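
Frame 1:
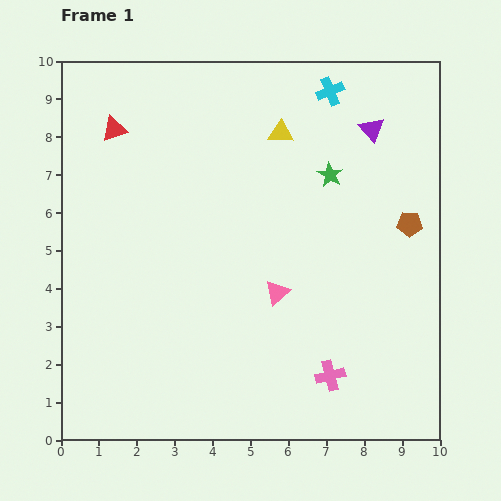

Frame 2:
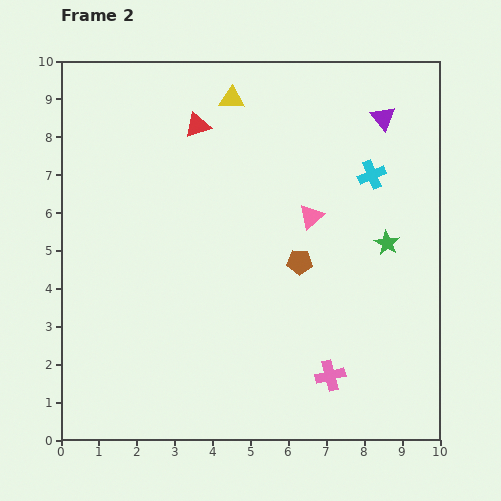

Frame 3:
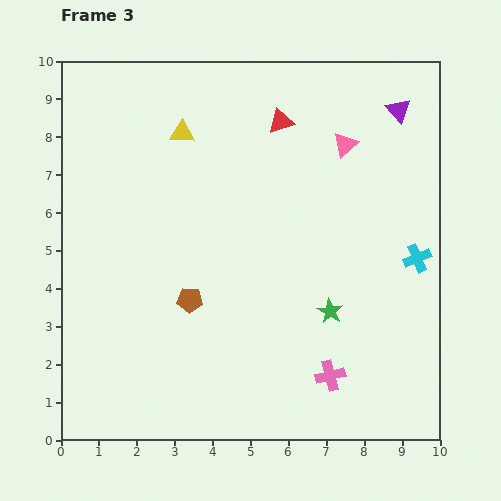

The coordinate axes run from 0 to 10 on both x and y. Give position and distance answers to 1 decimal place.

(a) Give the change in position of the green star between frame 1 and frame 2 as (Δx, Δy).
(1.5, -1.8)

The green star was at (7.1, 7.0) in frame 1 and (8.6, 5.2) in frame 2.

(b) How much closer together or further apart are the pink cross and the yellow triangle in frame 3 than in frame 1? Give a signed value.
+1.0

Distance in frame 1: 6.5. Distance in frame 3: 7.5.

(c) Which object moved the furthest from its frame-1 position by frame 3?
the brown pentagon

(moved 6.1; next 5.0)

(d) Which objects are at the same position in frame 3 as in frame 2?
the pink cross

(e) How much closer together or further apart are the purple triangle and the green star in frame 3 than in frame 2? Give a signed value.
+2.3

Distance in frame 2: 3.3. Distance in frame 3: 5.6.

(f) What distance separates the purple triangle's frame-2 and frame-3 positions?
0.4

The purple triangle moved from (8.5, 8.5) to (8.9, 8.7), a distance of √(0.4² + 0.2²) ≈ 0.4.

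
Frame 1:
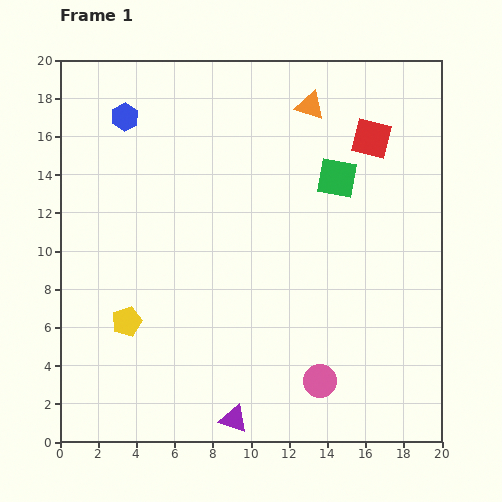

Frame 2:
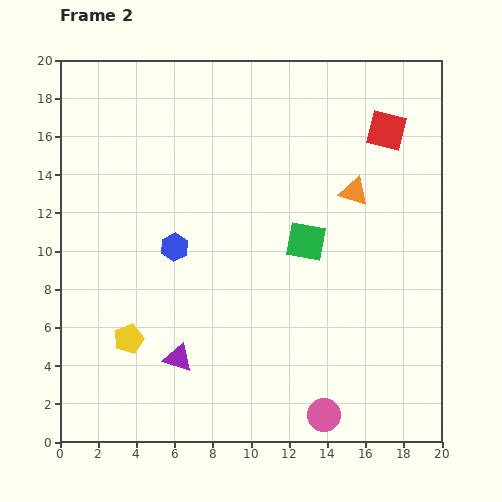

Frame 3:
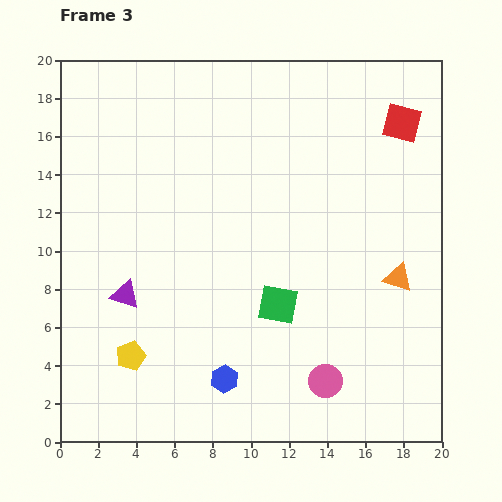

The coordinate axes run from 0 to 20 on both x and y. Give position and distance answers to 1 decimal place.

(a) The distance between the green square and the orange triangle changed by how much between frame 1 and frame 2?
-0.4

Distance in frame 1: 4.0. Distance in frame 2: 3.6.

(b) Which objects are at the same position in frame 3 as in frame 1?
none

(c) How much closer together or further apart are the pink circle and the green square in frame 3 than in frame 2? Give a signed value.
-4.4

Distance in frame 2: 9.1. Distance in frame 3: 4.7.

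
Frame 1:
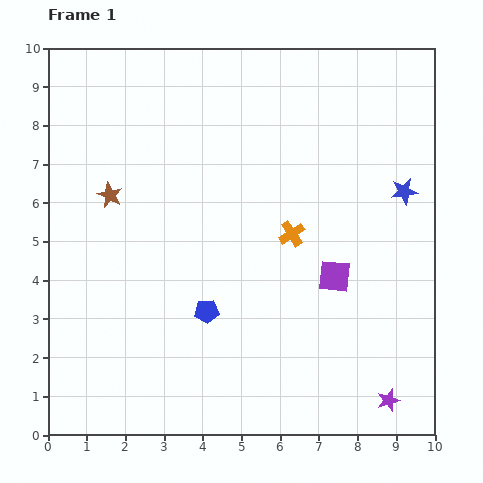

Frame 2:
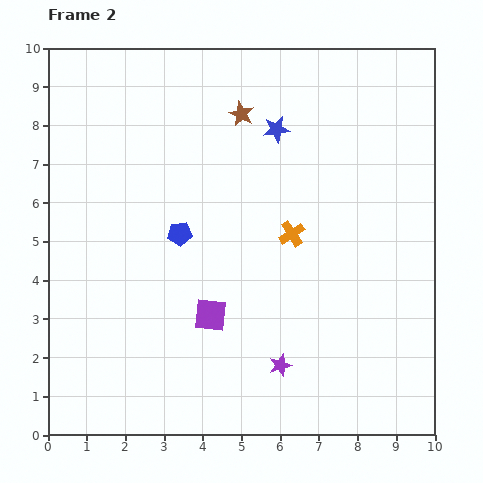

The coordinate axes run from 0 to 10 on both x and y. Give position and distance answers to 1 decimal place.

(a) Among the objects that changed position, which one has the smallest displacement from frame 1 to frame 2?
the blue pentagon

(moved 2.1)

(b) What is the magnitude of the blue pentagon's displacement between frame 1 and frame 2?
2.1

The blue pentagon moved from (4.1, 3.2) to (3.4, 5.2), a distance of √(0.7² + 2.0²) ≈ 2.1.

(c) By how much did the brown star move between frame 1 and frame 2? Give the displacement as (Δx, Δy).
(3.4, 2.1)

The brown star was at (1.6, 6.2) in frame 1 and (5.0, 8.3) in frame 2.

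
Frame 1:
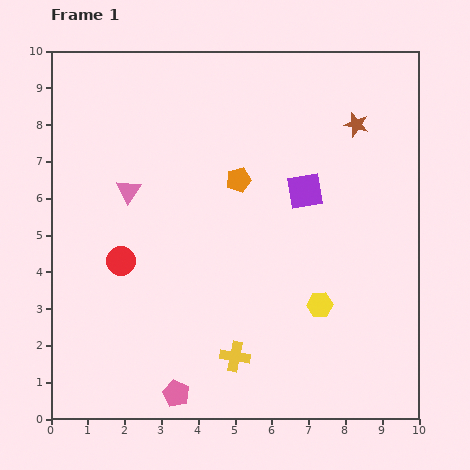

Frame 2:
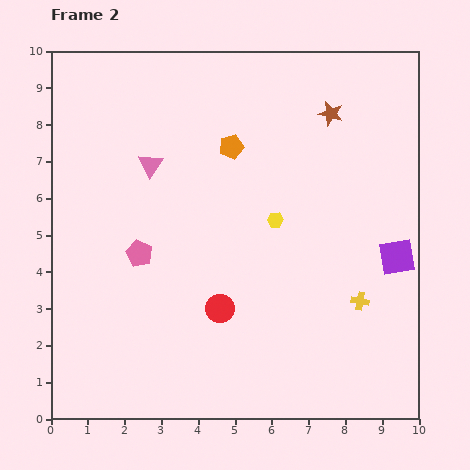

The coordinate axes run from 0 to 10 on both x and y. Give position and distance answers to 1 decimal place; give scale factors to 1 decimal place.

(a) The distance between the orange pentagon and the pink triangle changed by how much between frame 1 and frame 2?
-0.7

Distance in frame 1: 3.0. Distance in frame 2: 2.3.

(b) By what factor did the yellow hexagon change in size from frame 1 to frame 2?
0.6×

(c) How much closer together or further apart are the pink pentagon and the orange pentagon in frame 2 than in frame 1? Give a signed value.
-2.2

Distance in frame 1: 6.0. Distance in frame 2: 3.8.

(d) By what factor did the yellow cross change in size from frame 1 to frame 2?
0.6×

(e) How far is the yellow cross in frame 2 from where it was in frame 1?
3.7

The yellow cross moved from (5.0, 1.7) to (8.4, 3.2), a distance of √(3.4² + 1.5²) ≈ 3.7.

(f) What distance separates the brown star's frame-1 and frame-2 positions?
0.8

The brown star moved from (8.3, 8.0) to (7.6, 8.3), a distance of √(0.7² + 0.3²) ≈ 0.8.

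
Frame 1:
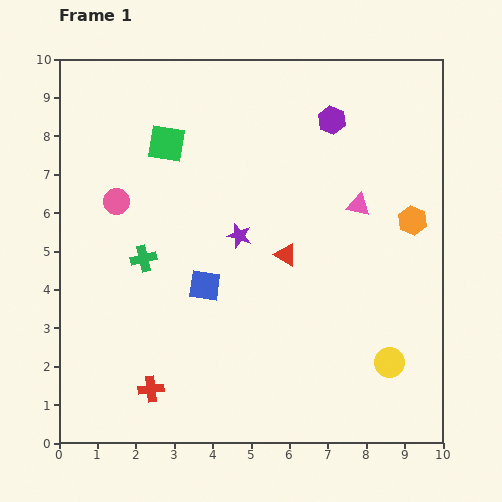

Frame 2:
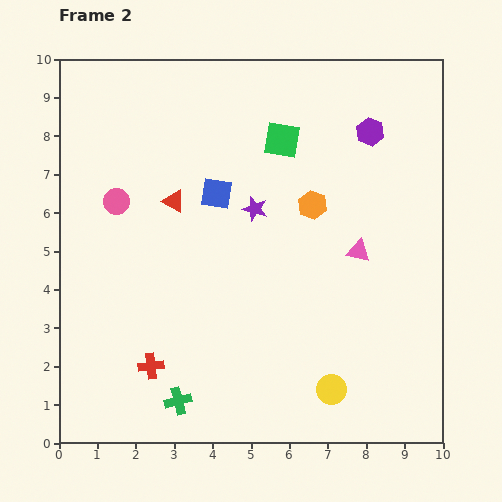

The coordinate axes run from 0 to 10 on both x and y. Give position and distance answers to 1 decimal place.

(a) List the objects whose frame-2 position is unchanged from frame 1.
the pink circle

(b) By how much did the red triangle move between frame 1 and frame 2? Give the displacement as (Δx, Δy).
(-2.9, 1.4)

The red triangle was at (5.9, 4.9) in frame 1 and (3.0, 6.3) in frame 2.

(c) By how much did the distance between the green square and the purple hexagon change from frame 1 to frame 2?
-2.0

Distance in frame 1: 4.3. Distance in frame 2: 2.3.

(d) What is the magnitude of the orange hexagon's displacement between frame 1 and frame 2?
2.6

The orange hexagon moved from (9.2, 5.8) to (6.6, 6.2), a distance of √(2.6² + 0.4²) ≈ 2.6.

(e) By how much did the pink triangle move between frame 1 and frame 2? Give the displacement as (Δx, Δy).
(0.0, -1.2)

The pink triangle was at (7.8, 6.2) in frame 1 and (7.8, 5.0) in frame 2.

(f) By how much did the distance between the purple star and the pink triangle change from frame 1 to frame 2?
-0.3

Distance in frame 1: 3.2. Distance in frame 2: 2.9.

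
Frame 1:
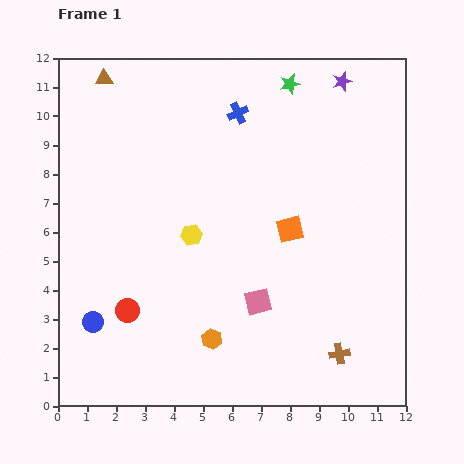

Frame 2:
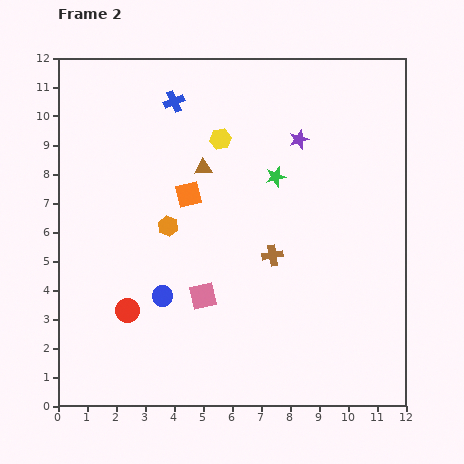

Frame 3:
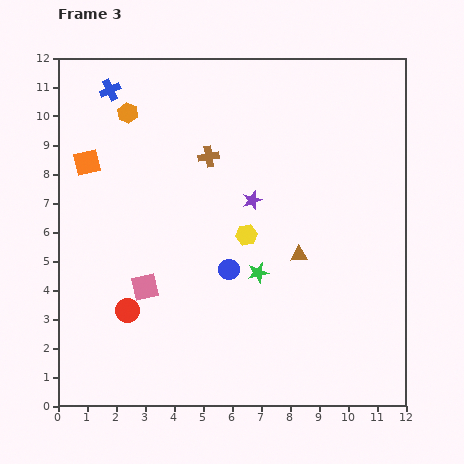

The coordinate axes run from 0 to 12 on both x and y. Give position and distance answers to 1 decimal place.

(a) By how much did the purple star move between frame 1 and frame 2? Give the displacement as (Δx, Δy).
(-1.5, -2.0)

The purple star was at (9.8, 11.2) in frame 1 and (8.3, 9.2) in frame 2.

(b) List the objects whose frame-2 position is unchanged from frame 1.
the red circle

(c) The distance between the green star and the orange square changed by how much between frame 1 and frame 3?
+2.0

Distance in frame 1: 5.0. Distance in frame 3: 7.0.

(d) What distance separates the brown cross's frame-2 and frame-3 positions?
4.0

The brown cross moved from (7.4, 5.2) to (5.2, 8.6), a distance of √(2.2² + 3.4²) ≈ 4.0.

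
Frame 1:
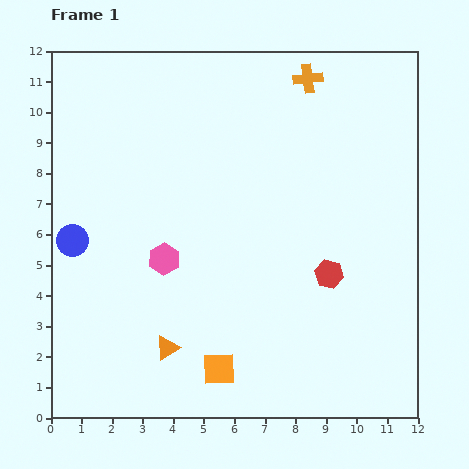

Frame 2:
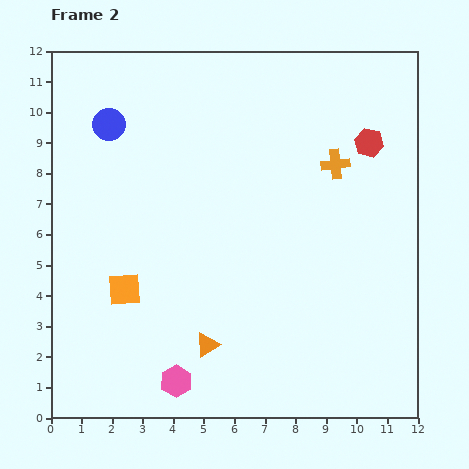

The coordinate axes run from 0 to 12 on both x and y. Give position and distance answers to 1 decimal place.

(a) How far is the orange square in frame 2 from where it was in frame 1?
4.0

The orange square moved from (5.5, 1.6) to (2.4, 4.2), a distance of √(3.1² + 2.6²) ≈ 4.0.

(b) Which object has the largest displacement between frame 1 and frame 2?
the red hexagon

(moved 4.5; next 4.0)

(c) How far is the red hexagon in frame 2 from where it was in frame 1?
4.5

The red hexagon moved from (9.1, 4.7) to (10.4, 9.0), a distance of √(1.3² + 4.3²) ≈ 4.5.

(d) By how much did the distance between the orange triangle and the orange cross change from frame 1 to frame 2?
-2.7

Distance in frame 1: 9.9. Distance in frame 2: 7.2.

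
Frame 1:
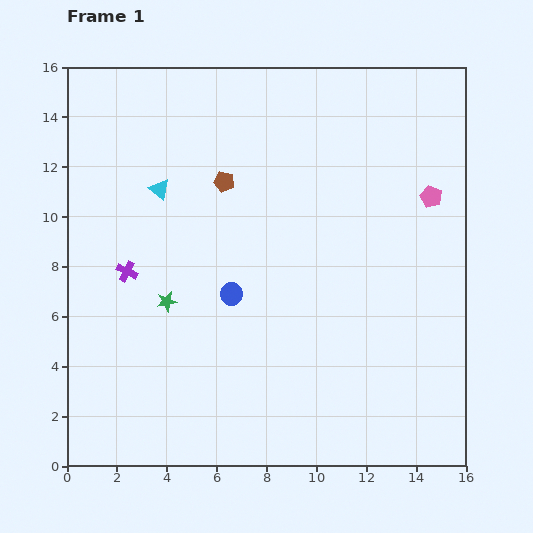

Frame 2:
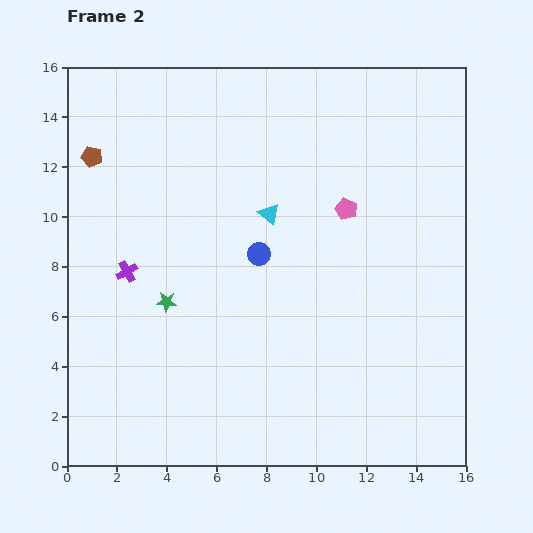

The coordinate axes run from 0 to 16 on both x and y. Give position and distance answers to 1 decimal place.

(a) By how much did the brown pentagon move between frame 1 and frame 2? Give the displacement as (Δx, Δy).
(-5.3, 1.0)

The brown pentagon was at (6.3, 11.4) in frame 1 and (1.0, 12.4) in frame 2.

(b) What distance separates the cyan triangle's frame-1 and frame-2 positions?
4.5

The cyan triangle moved from (3.7, 11.1) to (8.1, 10.1), a distance of √(4.4² + 1.0²) ≈ 4.5.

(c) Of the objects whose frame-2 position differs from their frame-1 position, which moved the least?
the blue circle

(moved 1.9)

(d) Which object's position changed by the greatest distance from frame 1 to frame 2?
the brown pentagon

(moved 5.4; next 4.5)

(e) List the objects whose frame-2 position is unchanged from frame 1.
the purple cross, the green star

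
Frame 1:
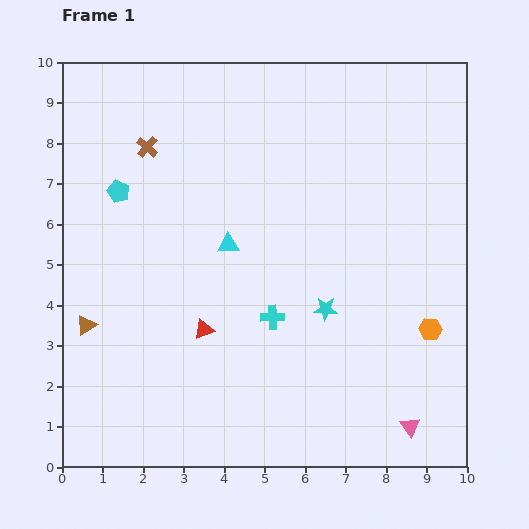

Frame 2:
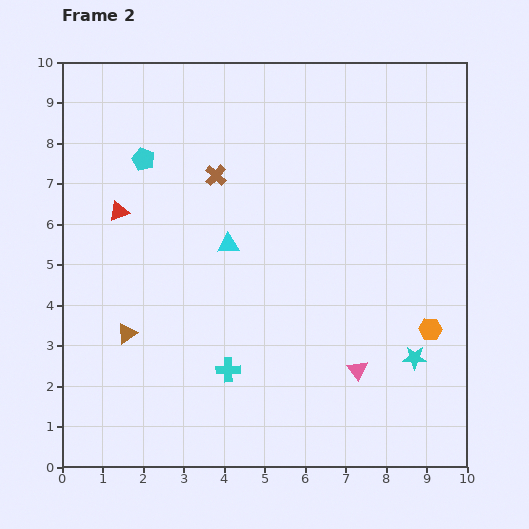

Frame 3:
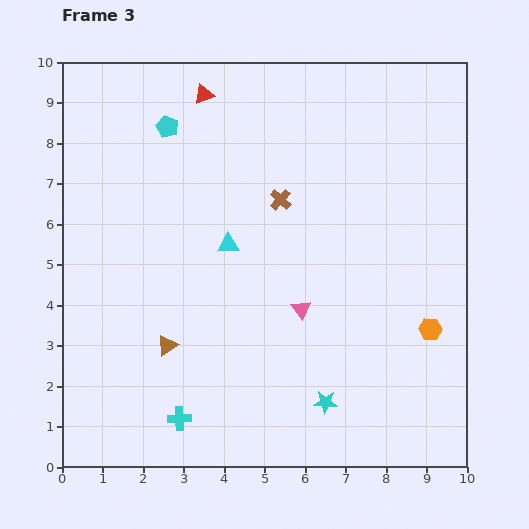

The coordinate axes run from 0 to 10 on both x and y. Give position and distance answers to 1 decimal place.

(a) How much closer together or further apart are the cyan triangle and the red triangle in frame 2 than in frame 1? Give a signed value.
+0.6

Distance in frame 1: 2.2. Distance in frame 2: 2.8.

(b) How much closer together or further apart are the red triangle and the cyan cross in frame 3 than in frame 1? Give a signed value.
+6.3

Distance in frame 1: 1.7. Distance in frame 3: 8.0.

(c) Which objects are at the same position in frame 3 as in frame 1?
the orange hexagon, the cyan triangle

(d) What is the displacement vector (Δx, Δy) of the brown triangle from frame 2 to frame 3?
(1.0, -0.3)

The brown triangle was at (1.6, 3.3) in frame 2 and (2.6, 3.0) in frame 3.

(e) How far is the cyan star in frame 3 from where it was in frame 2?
2.5

The cyan star moved from (8.7, 2.7) to (6.5, 1.6), a distance of √(2.2² + 1.1²) ≈ 2.5.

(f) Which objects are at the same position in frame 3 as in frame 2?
the orange hexagon, the cyan triangle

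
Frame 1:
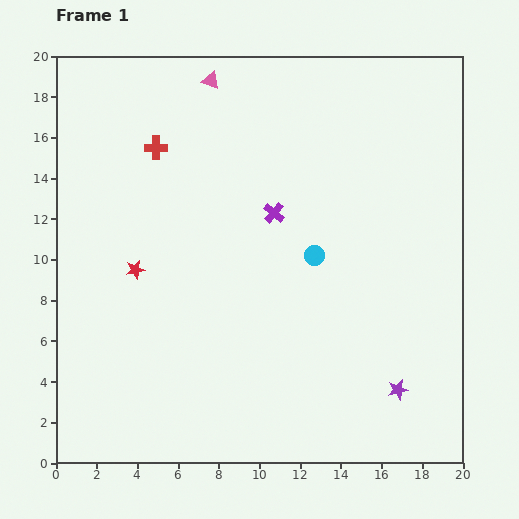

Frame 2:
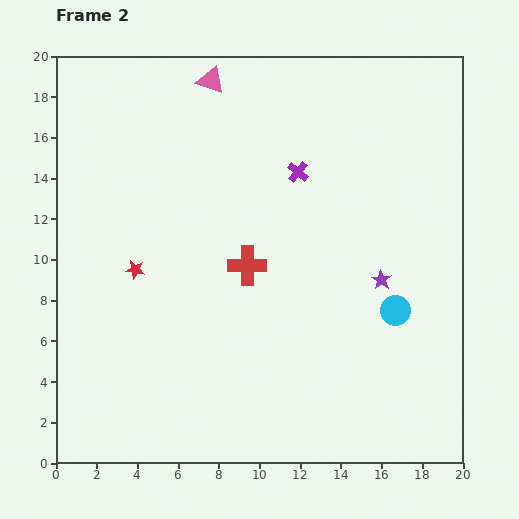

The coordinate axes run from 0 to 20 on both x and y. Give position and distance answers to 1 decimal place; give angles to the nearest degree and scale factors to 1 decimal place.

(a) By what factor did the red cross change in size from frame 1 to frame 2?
1.7×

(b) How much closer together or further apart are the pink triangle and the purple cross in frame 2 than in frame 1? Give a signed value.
-1.0

Distance in frame 1: 7.2. Distance in frame 2: 6.2.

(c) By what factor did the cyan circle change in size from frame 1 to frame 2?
1.4×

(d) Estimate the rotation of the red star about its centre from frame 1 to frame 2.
20° clockwise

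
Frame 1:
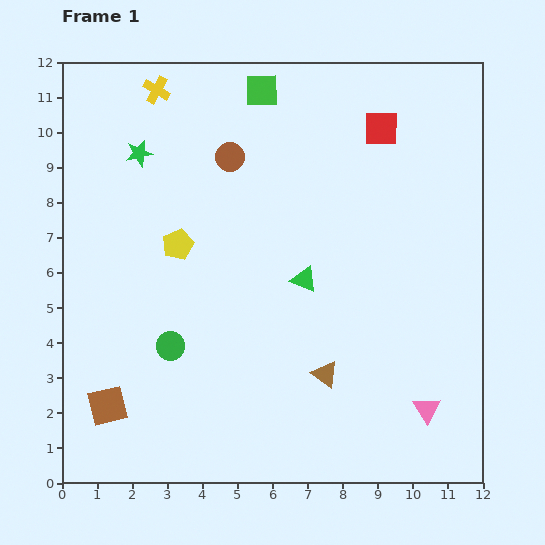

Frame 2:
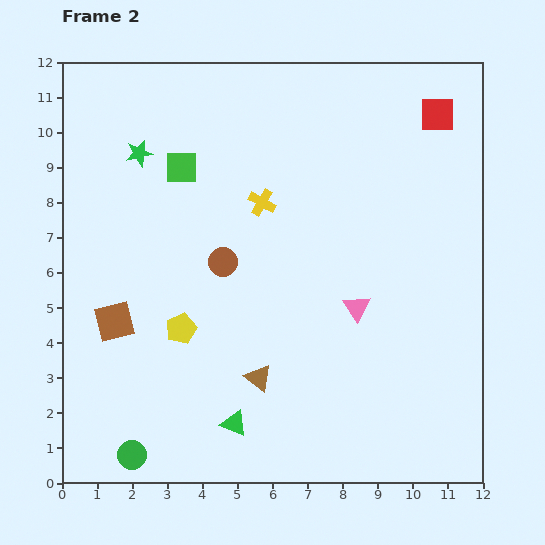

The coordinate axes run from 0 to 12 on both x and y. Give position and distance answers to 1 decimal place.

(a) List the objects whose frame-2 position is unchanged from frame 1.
the green star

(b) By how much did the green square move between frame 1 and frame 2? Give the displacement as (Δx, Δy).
(-2.3, -2.2)

The green square was at (5.7, 11.2) in frame 1 and (3.4, 9.0) in frame 2.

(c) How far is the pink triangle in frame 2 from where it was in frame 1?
3.5

The pink triangle moved from (10.4, 2.1) to (8.4, 5.0), a distance of √(2.0² + 2.9²) ≈ 3.5.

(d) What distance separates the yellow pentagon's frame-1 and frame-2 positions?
2.4

The yellow pentagon moved from (3.3, 6.8) to (3.4, 4.4), a distance of √(0.1² + 2.4²) ≈ 2.4.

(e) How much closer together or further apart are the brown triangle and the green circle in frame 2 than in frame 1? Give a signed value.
-0.3

Distance in frame 1: 4.5. Distance in frame 2: 4.2.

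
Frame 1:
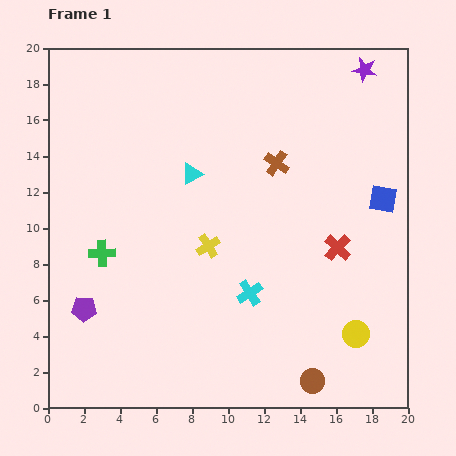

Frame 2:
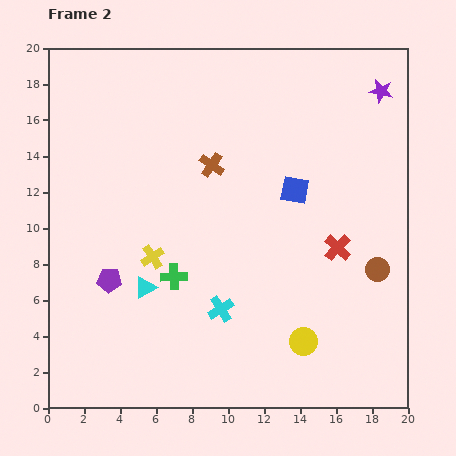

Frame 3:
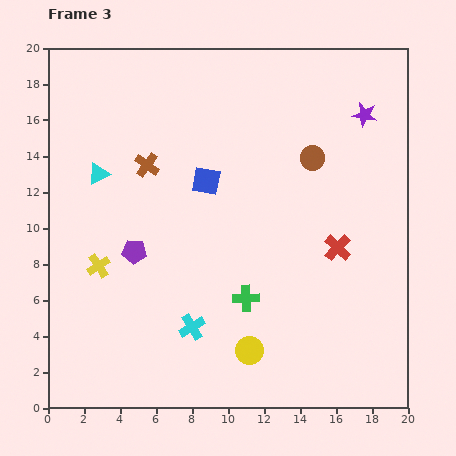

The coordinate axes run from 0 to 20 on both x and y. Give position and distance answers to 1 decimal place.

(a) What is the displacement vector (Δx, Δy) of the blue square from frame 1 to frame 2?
(-4.9, 0.5)

The blue square was at (18.6, 11.6) in frame 1 and (13.7, 12.1) in frame 2.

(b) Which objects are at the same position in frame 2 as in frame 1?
the red cross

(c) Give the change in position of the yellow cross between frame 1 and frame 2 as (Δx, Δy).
(-3.1, -0.6)

The yellow cross was at (8.9, 9.0) in frame 1 and (5.8, 8.4) in frame 2.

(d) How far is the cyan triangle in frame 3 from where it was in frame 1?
5.2

The cyan triangle moved from (8.0, 13.0) to (2.8, 13.0), a distance of √(5.2² + 0.0²) ≈ 5.2.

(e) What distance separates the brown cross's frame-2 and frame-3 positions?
3.6

The brown cross moved from (9.1, 13.5) to (5.5, 13.5), a distance of √(3.6² + 0.0²) ≈ 3.6.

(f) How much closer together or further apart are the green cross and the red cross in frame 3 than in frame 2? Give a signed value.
-3.4

Distance in frame 2: 9.2. Distance in frame 3: 5.8.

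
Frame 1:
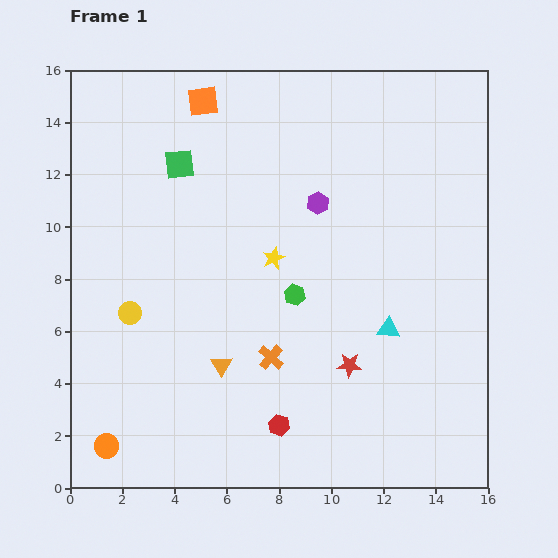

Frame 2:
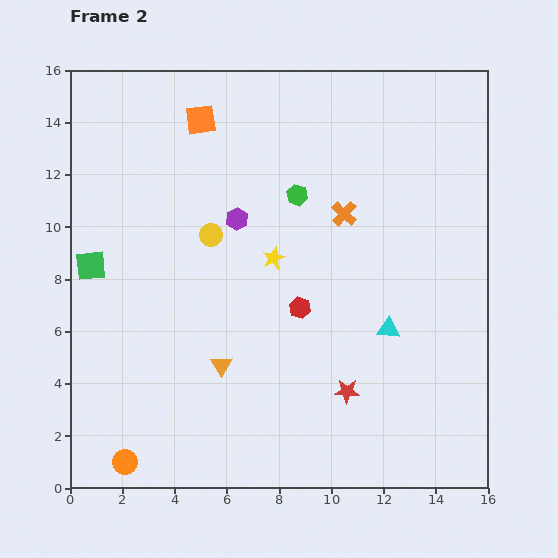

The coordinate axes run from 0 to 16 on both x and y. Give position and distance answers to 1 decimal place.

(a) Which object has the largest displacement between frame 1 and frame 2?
the orange cross

(moved 6.2; next 5.2)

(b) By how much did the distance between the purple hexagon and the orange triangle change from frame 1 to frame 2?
-1.6

Distance in frame 1: 7.2. Distance in frame 2: 5.6.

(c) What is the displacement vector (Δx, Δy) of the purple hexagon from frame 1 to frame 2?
(-3.1, -0.6)

The purple hexagon was at (9.5, 10.9) in frame 1 and (6.4, 10.3) in frame 2.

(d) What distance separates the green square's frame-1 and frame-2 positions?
5.2

The green square moved from (4.2, 12.4) to (0.8, 8.5), a distance of √(3.4² + 3.9²) ≈ 5.2.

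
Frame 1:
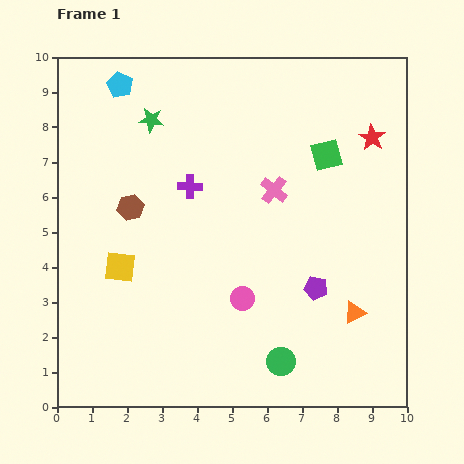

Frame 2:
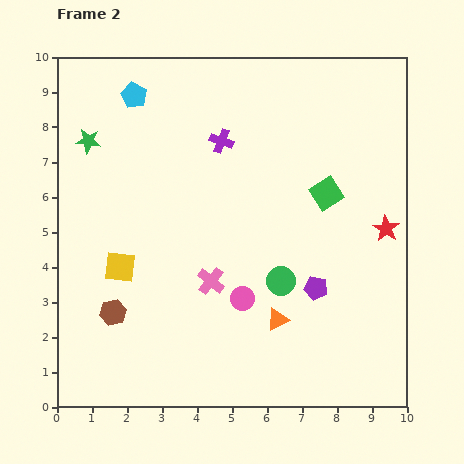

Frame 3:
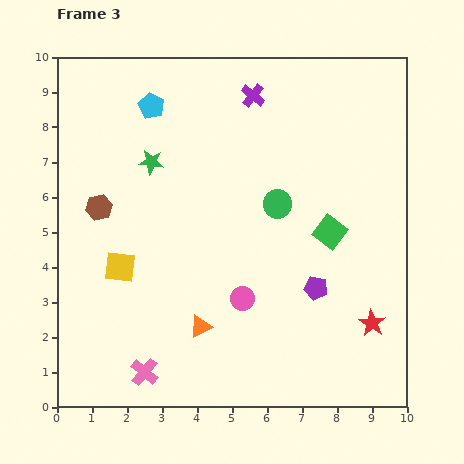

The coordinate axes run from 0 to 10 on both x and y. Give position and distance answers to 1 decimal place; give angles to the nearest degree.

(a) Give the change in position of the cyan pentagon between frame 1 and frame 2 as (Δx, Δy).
(0.4, -0.3)

The cyan pentagon was at (1.8, 9.2) in frame 1 and (2.2, 8.9) in frame 2.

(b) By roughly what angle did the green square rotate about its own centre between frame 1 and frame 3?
38° counter-clockwise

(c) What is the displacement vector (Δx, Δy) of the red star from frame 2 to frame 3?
(-0.4, -2.7)

The red star was at (9.4, 5.1) in frame 2 and (9.0, 2.4) in frame 3.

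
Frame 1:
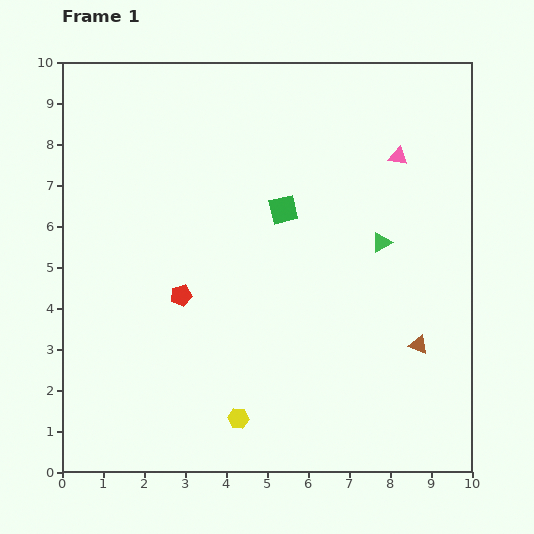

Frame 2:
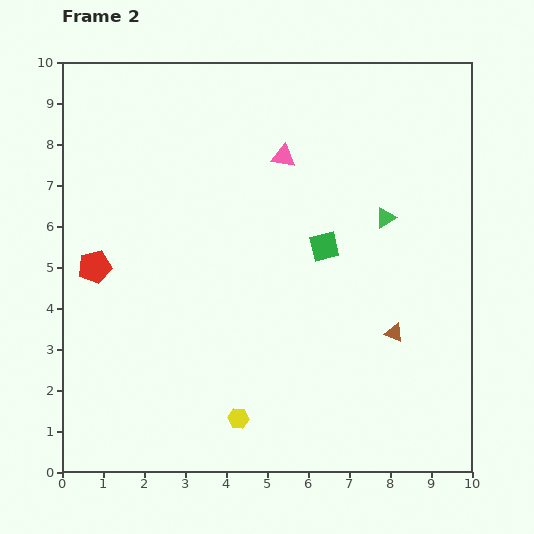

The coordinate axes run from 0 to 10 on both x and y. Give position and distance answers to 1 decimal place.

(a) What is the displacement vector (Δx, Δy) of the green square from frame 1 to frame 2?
(1.0, -0.9)

The green square was at (5.4, 6.4) in frame 1 and (6.4, 5.5) in frame 2.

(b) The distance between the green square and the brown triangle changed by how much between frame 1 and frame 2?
-2.0

Distance in frame 1: 4.7. Distance in frame 2: 2.7.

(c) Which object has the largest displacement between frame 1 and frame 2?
the pink triangle

(moved 2.8; next 2.2)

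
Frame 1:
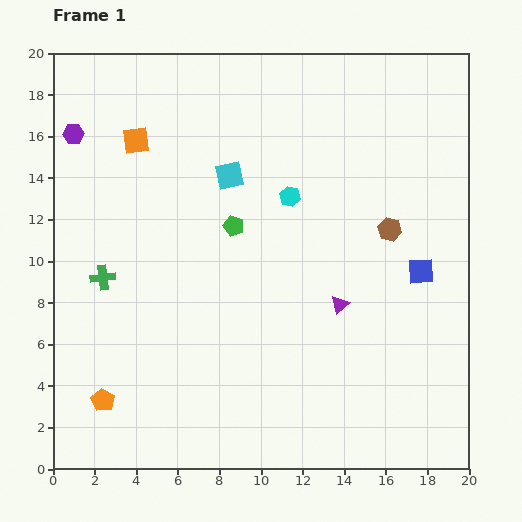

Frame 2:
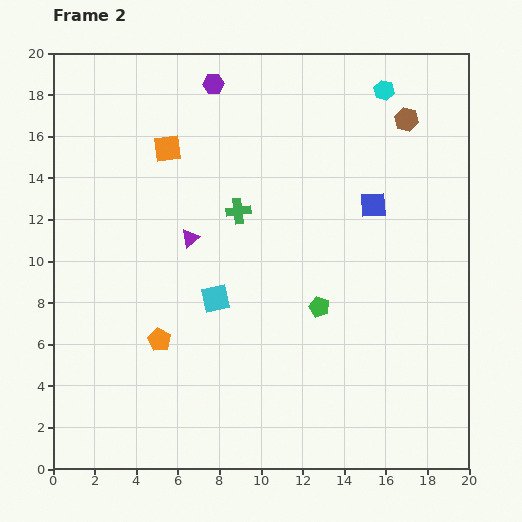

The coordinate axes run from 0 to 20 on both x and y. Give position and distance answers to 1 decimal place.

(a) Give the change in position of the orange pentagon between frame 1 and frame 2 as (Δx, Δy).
(2.7, 2.9)

The orange pentagon was at (2.4, 3.3) in frame 1 and (5.1, 6.2) in frame 2.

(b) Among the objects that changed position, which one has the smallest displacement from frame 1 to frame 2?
the orange square

(moved 1.6)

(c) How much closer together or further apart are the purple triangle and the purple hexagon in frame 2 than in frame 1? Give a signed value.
-7.7

Distance in frame 1: 15.2. Distance in frame 2: 7.5.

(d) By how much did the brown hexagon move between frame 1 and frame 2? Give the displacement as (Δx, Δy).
(0.8, 5.3)

The brown hexagon was at (16.2, 11.5) in frame 1 and (17.0, 16.8) in frame 2.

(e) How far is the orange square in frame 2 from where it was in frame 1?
1.6

The orange square moved from (4.0, 15.8) to (5.5, 15.4), a distance of √(1.5² + 0.4²) ≈ 1.6.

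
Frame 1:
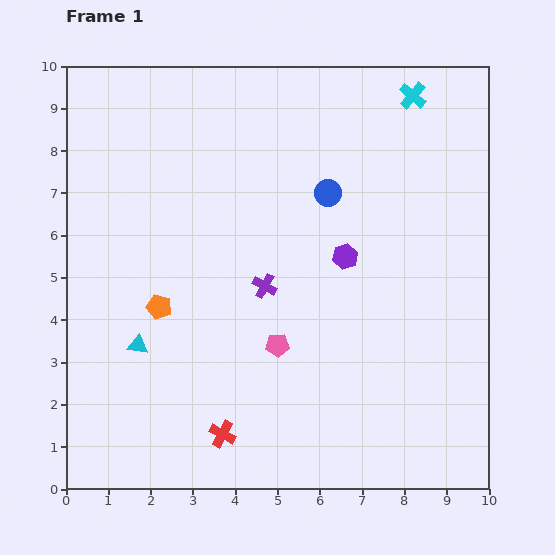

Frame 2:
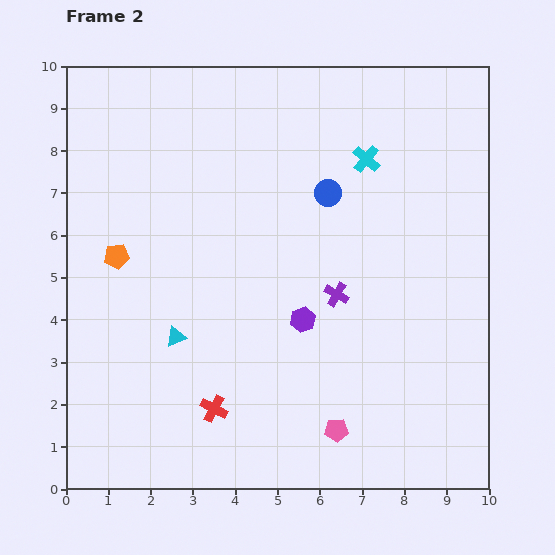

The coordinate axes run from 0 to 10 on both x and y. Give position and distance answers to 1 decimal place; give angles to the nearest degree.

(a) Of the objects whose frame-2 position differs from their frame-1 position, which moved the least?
the red cross

(moved 0.6)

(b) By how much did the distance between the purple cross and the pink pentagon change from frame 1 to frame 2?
+1.8

Distance in frame 1: 1.4. Distance in frame 2: 3.2.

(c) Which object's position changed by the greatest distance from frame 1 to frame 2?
the pink pentagon

(moved 2.4; next 1.9)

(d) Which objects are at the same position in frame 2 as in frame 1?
the blue circle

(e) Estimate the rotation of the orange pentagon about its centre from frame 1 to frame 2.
22° counter-clockwise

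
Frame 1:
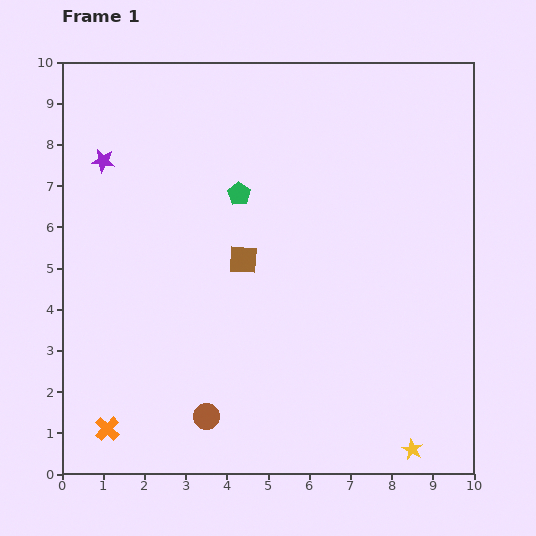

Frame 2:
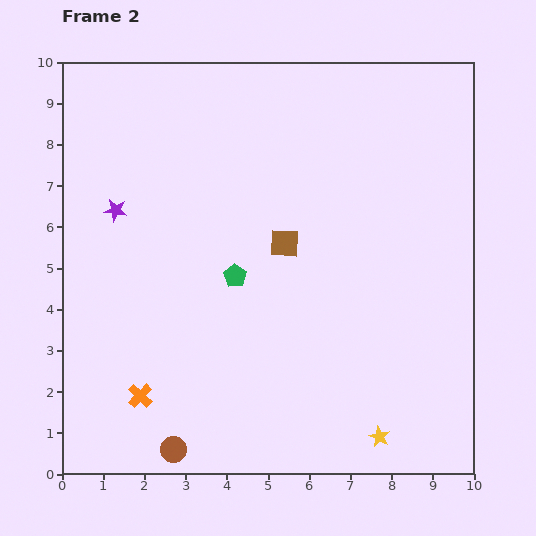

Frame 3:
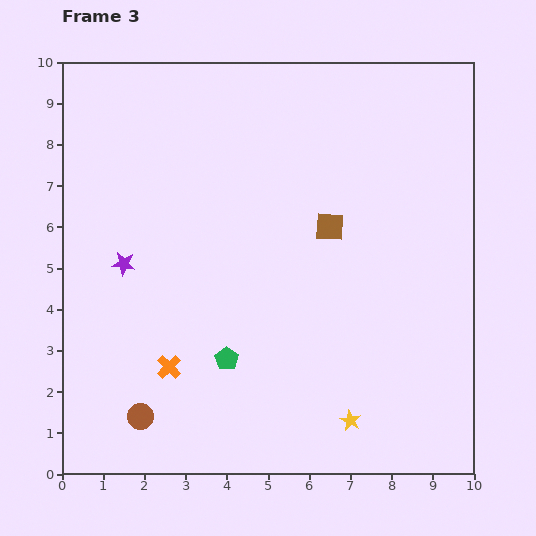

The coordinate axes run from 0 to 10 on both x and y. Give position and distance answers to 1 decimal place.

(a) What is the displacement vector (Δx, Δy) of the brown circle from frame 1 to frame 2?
(-0.8, -0.8)

The brown circle was at (3.5, 1.4) in frame 1 and (2.7, 0.6) in frame 2.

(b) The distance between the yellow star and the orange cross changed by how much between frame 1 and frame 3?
-2.8

Distance in frame 1: 7.4. Distance in frame 3: 4.6.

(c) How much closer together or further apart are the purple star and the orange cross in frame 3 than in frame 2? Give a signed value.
-1.8

Distance in frame 2: 4.5. Distance in frame 3: 2.7.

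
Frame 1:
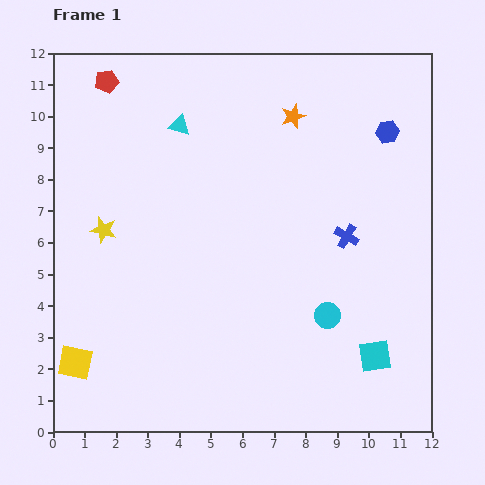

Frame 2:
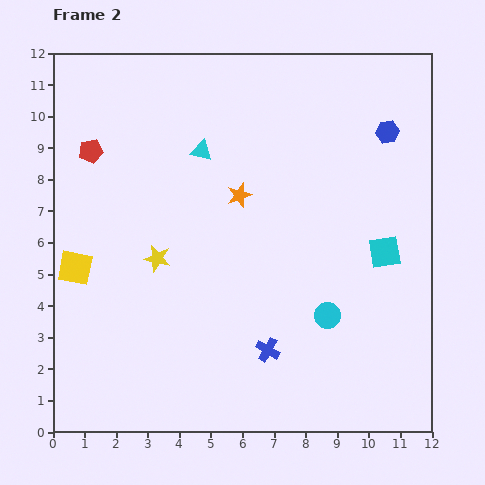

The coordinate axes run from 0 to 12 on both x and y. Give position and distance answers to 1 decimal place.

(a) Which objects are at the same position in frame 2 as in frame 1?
the blue hexagon, the cyan circle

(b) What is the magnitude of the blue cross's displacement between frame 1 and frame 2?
4.4

The blue cross moved from (9.3, 6.2) to (6.8, 2.6), a distance of √(2.5² + 3.6²) ≈ 4.4.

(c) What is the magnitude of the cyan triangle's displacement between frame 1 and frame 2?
1.1

The cyan triangle moved from (4.0, 9.7) to (4.7, 8.9), a distance of √(0.7² + 0.8²) ≈ 1.1.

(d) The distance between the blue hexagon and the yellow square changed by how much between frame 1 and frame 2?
-1.5

Distance in frame 1: 12.3. Distance in frame 2: 10.8.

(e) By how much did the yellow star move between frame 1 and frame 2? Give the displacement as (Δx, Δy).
(1.7, -0.9)

The yellow star was at (1.6, 6.4) in frame 1 and (3.3, 5.5) in frame 2.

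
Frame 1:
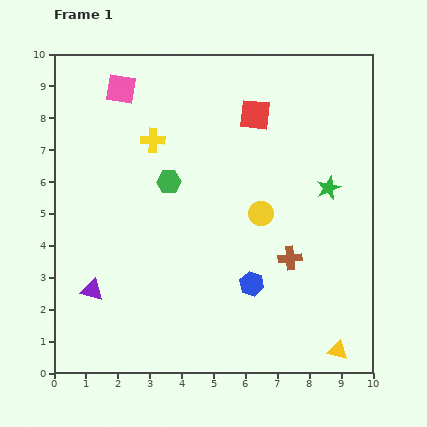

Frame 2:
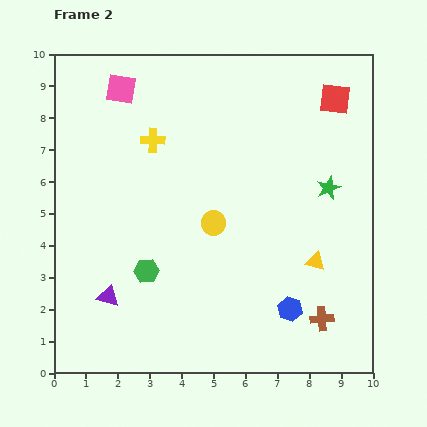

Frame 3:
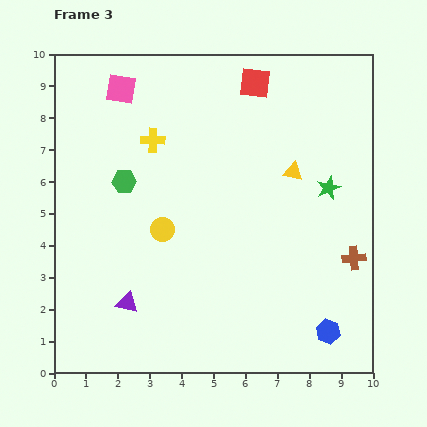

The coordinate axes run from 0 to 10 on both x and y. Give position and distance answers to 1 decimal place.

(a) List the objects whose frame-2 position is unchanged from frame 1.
the yellow cross, the green star, the pink square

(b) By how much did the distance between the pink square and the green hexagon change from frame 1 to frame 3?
-0.4

Distance in frame 1: 3.3. Distance in frame 3: 2.9.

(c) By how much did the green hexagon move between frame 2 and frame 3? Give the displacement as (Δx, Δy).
(-0.7, 2.8)

The green hexagon was at (2.9, 3.2) in frame 2 and (2.2, 6.0) in frame 3.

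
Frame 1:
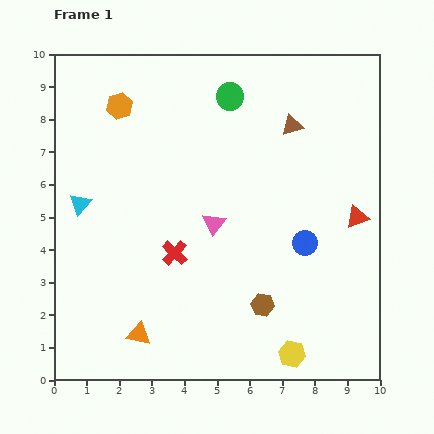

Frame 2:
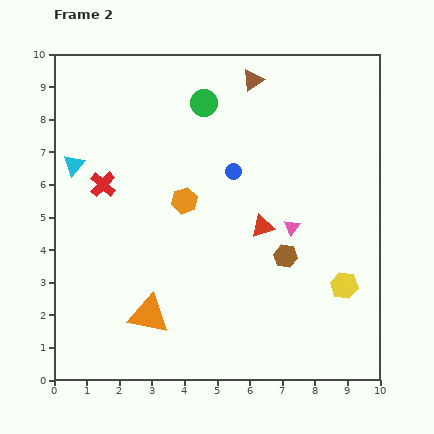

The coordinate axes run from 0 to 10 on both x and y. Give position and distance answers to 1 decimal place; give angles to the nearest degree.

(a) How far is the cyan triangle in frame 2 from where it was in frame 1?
1.2

The cyan triangle moved from (0.8, 5.4) to (0.6, 6.6), a distance of √(0.2² + 1.2²) ≈ 1.2.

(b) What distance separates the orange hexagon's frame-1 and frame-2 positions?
3.5

The orange hexagon moved from (2.0, 8.4) to (4.0, 5.5), a distance of √(2.0² + 2.9²) ≈ 3.5.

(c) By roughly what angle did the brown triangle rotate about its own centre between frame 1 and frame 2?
18° counter-clockwise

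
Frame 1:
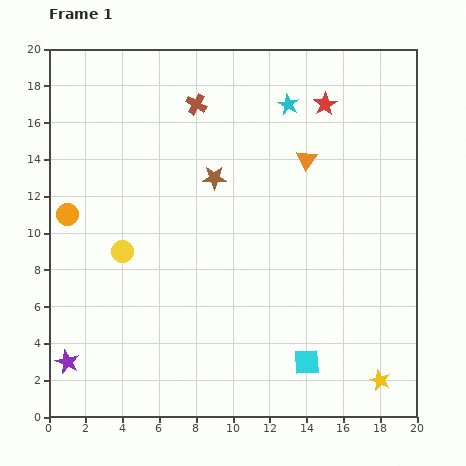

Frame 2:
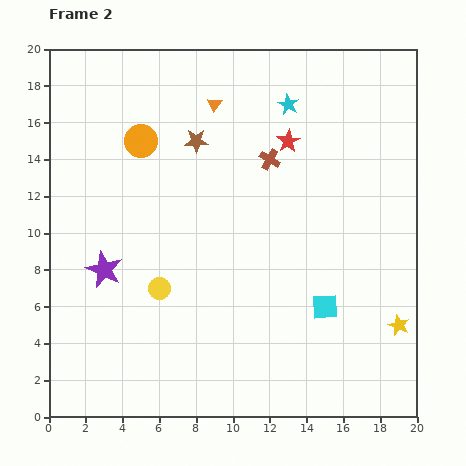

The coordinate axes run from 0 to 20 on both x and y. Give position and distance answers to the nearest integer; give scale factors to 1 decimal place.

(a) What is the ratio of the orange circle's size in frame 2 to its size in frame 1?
1.5×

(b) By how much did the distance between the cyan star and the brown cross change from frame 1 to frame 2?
-2

Distance in frame 1: 5. Distance in frame 2: 3.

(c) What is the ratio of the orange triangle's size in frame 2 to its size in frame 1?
0.7×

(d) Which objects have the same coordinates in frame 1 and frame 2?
the cyan star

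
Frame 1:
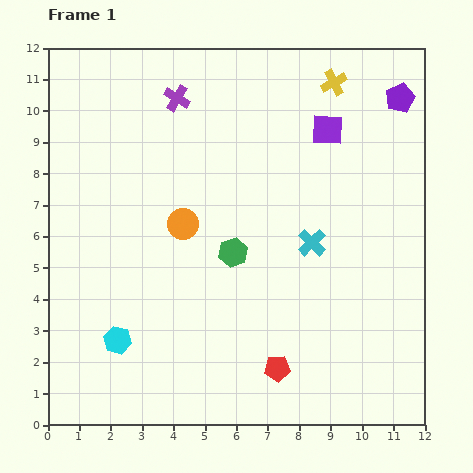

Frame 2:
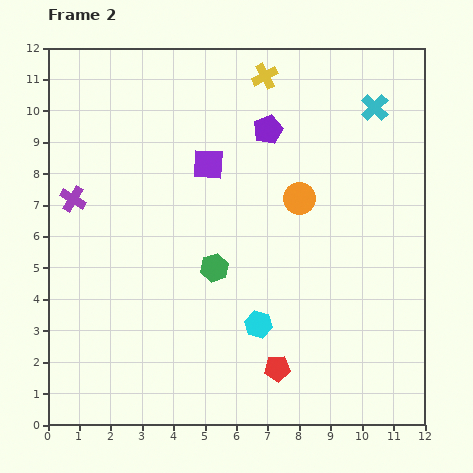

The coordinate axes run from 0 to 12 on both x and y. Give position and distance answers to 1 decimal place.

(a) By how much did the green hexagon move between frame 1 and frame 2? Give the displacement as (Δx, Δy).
(-0.6, -0.5)

The green hexagon was at (5.9, 5.5) in frame 1 and (5.3, 5.0) in frame 2.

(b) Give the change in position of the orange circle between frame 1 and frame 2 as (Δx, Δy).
(3.7, 0.8)

The orange circle was at (4.3, 6.4) in frame 1 and (8.0, 7.2) in frame 2.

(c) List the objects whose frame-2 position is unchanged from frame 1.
the red pentagon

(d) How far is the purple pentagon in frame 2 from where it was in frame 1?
4.3

The purple pentagon moved from (11.2, 10.4) to (7.0, 9.4), a distance of √(4.2² + 1.0²) ≈ 4.3.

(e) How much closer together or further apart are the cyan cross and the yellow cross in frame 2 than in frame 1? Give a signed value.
-1.5

Distance in frame 1: 5.1. Distance in frame 2: 3.6.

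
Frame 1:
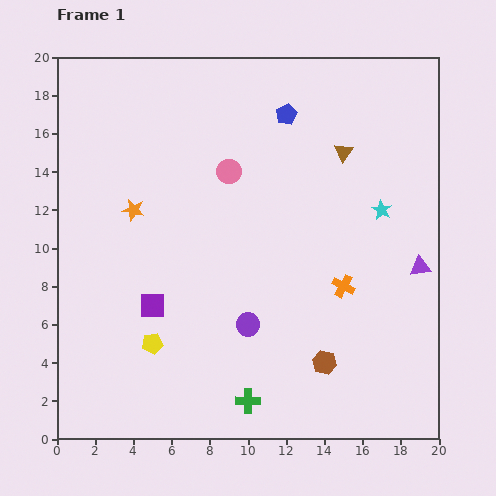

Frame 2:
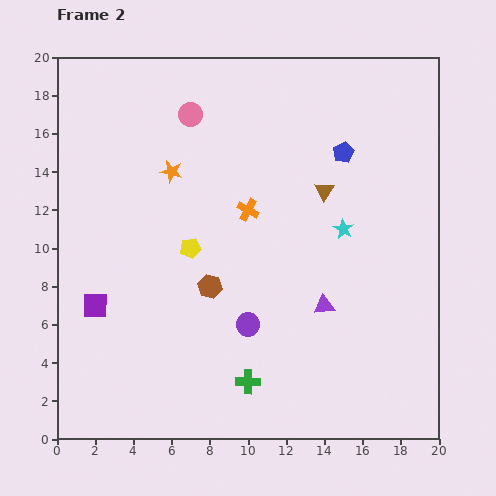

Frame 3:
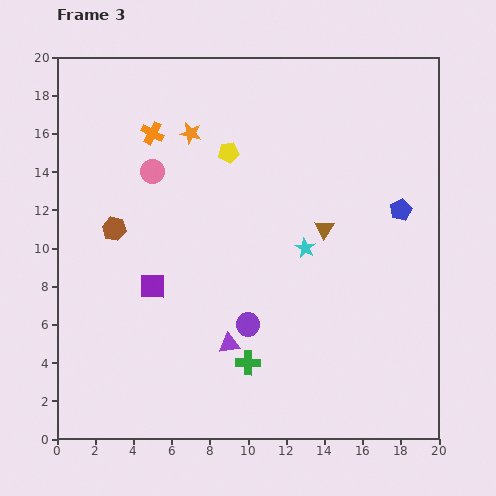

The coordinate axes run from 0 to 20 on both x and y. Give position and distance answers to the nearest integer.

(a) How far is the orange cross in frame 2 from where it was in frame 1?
6

The orange cross moved from (15, 8) to (10, 12), a distance of √(5² + 4²) ≈ 6.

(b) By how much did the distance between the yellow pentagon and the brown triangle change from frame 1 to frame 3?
-8

Distance in frame 1: 14. Distance in frame 3: 6.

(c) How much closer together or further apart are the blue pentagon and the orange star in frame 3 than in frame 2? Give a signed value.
+3

Distance in frame 2: 9. Distance in frame 3: 12.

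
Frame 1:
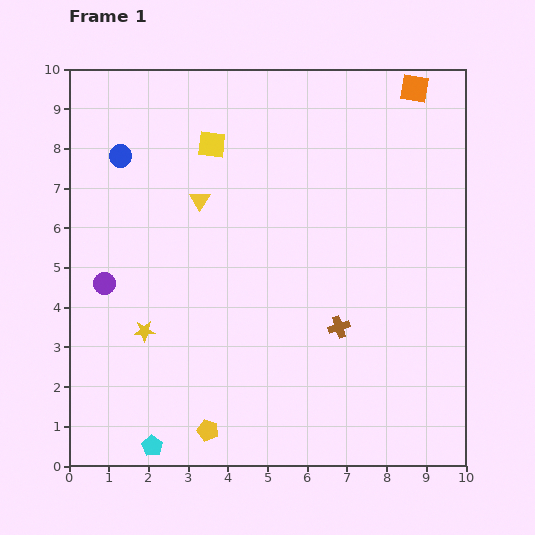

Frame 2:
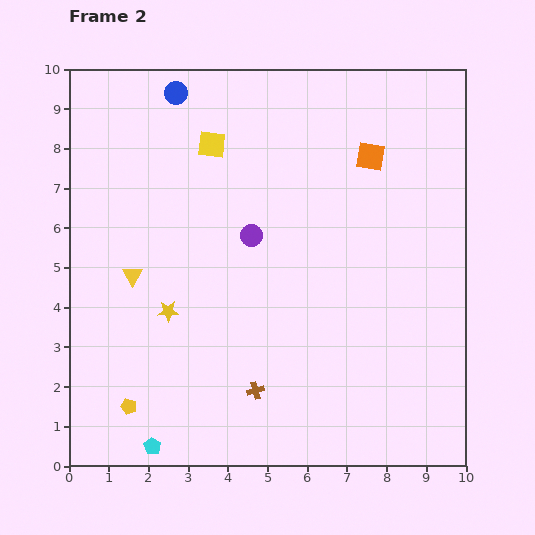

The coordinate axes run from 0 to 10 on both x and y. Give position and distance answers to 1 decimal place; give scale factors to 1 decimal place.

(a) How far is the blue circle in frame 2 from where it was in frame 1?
2.1

The blue circle moved from (1.3, 7.8) to (2.7, 9.4), a distance of √(1.4² + 1.6²) ≈ 2.1.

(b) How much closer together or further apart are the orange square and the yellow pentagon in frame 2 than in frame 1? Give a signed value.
-1.2

Distance in frame 1: 10.0. Distance in frame 2: 8.8.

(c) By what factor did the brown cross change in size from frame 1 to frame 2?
0.8×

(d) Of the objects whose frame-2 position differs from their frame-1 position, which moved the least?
the yellow star

(moved 0.8)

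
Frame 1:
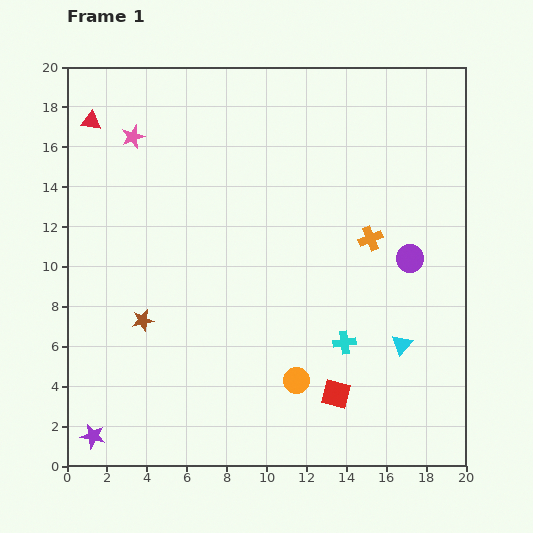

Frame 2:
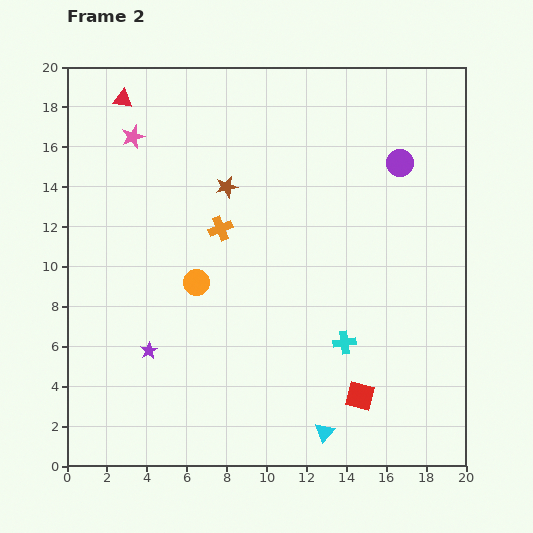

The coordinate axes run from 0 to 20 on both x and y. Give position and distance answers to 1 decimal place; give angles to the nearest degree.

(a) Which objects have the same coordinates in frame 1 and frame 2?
the pink star, the cyan cross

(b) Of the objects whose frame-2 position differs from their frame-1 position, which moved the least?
the red square

(moved 1.2)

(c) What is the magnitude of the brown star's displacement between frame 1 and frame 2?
7.9

The brown star moved from (3.8, 7.3) to (8.0, 14.0), a distance of √(4.2² + 6.7²) ≈ 7.9.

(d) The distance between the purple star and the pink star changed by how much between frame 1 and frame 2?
-4.4

Distance in frame 1: 15.1. Distance in frame 2: 10.7.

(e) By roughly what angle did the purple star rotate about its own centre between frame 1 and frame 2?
30° clockwise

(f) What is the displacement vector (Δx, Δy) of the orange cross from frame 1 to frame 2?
(-7.5, 0.5)

The orange cross was at (15.2, 11.4) in frame 1 and (7.7, 11.9) in frame 2.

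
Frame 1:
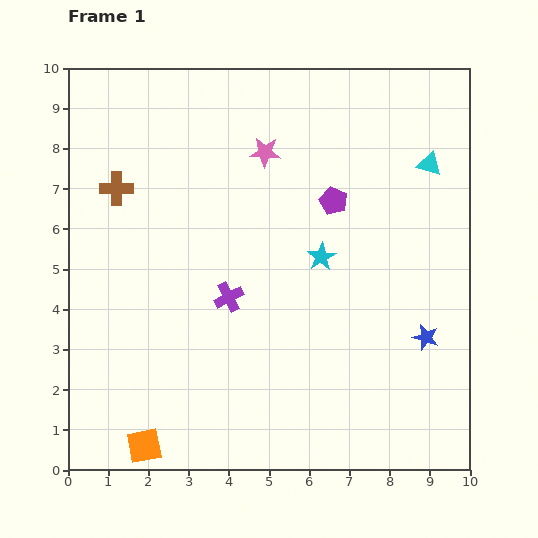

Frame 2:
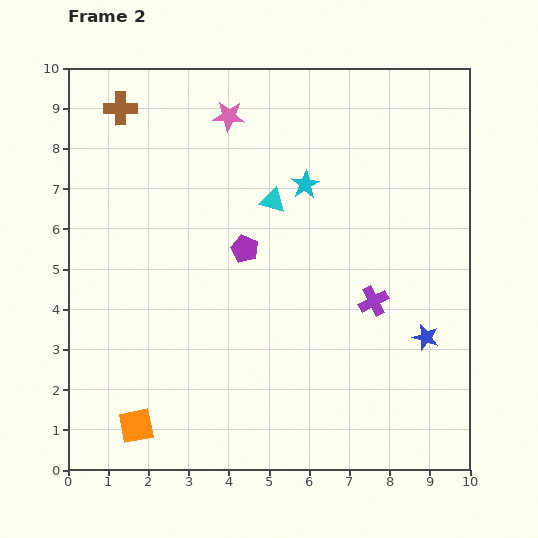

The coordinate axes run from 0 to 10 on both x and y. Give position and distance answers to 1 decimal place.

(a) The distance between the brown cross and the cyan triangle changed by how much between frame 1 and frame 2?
-3.4

Distance in frame 1: 7.8. Distance in frame 2: 4.4.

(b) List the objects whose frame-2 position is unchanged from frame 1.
the blue star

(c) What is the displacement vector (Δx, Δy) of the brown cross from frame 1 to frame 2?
(0.1, 2.0)

The brown cross was at (1.2, 7.0) in frame 1 and (1.3, 9.0) in frame 2.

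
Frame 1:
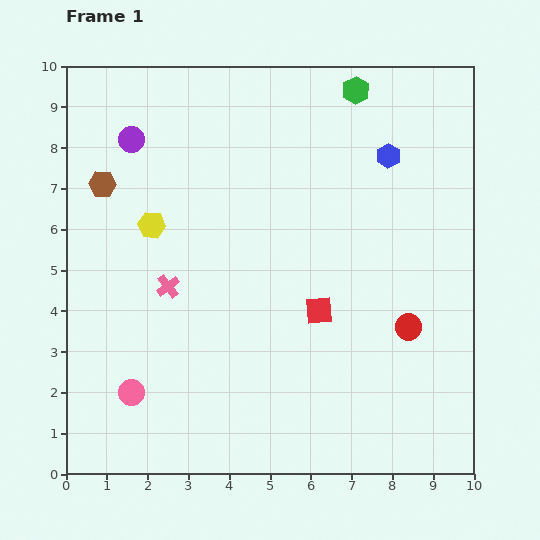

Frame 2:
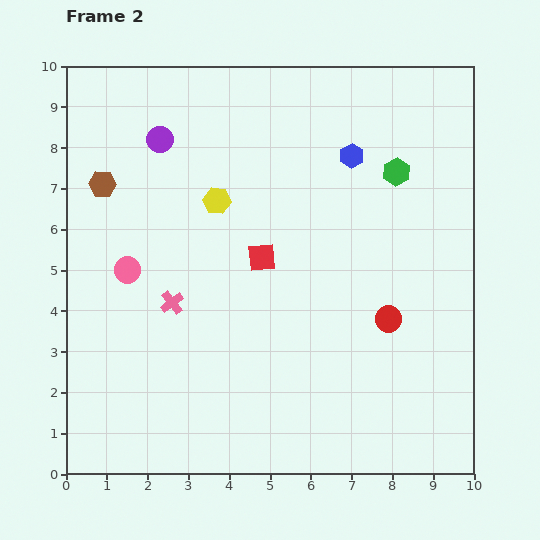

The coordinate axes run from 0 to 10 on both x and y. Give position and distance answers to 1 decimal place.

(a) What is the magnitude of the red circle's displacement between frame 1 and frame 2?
0.5

The red circle moved from (8.4, 3.6) to (7.9, 3.8), a distance of √(0.5² + 0.2²) ≈ 0.5.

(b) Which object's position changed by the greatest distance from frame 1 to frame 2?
the pink circle

(moved 3.0; next 2.2)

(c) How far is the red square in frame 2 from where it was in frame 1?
1.9

The red square moved from (6.2, 4.0) to (4.8, 5.3), a distance of √(1.4² + 1.3²) ≈ 1.9.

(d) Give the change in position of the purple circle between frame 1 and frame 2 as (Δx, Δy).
(0.7, 0.0)

The purple circle was at (1.6, 8.2) in frame 1 and (2.3, 8.2) in frame 2.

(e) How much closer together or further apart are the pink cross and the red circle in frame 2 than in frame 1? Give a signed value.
-0.7

Distance in frame 1: 6.0. Distance in frame 2: 5.3.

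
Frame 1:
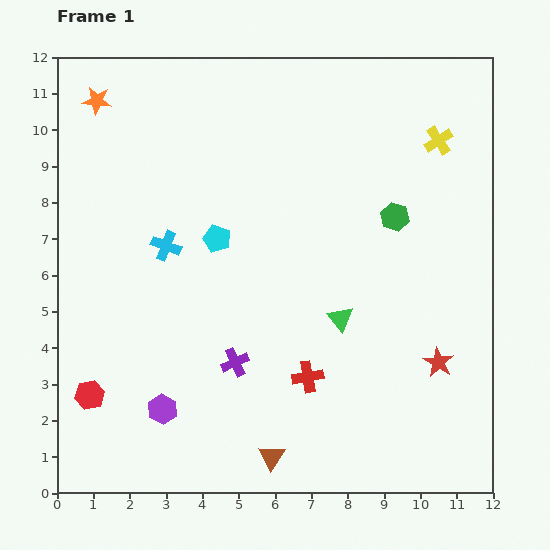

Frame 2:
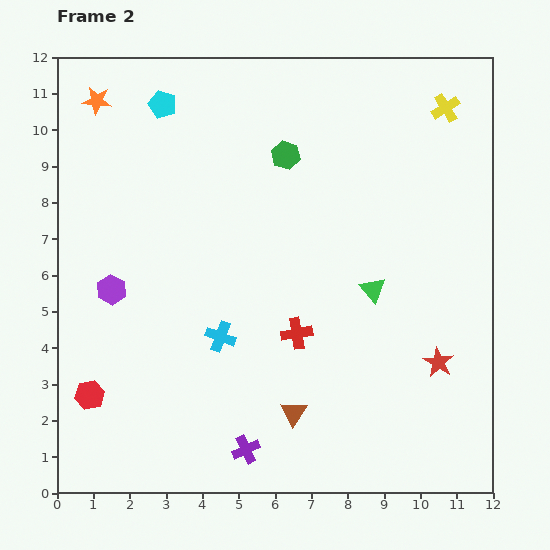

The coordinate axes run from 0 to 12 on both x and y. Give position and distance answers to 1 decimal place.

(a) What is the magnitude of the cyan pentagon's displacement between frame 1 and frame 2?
4.0

The cyan pentagon moved from (4.4, 7.0) to (2.9, 10.7), a distance of √(1.5² + 3.7²) ≈ 4.0.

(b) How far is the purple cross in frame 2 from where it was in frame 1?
2.4

The purple cross moved from (4.9, 3.6) to (5.2, 1.2), a distance of √(0.3² + 2.4²) ≈ 2.4.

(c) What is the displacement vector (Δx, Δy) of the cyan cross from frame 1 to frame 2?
(1.5, -2.5)

The cyan cross was at (3.0, 6.8) in frame 1 and (4.5, 4.3) in frame 2.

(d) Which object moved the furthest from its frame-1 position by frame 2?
the cyan pentagon

(moved 4.0; next 3.6)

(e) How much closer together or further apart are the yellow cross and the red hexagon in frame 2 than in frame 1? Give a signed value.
+0.7

Distance in frame 1: 11.9. Distance in frame 2: 12.6.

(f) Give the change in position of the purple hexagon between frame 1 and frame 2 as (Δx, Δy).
(-1.4, 3.3)

The purple hexagon was at (2.9, 2.3) in frame 1 and (1.5, 5.6) in frame 2.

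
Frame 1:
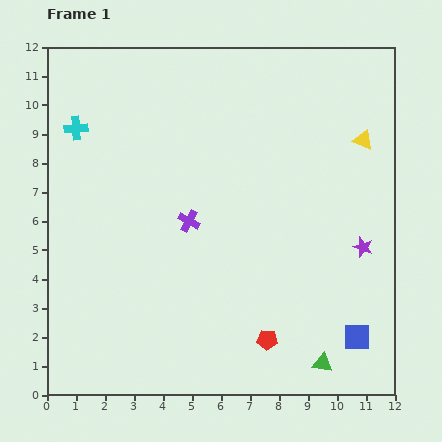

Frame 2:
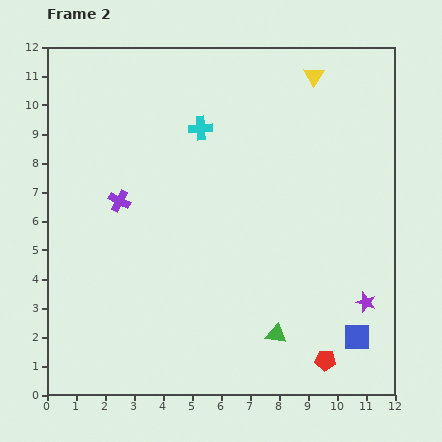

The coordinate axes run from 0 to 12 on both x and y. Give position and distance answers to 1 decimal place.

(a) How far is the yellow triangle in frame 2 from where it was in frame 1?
2.8

The yellow triangle moved from (10.9, 8.8) to (9.2, 11.0), a distance of √(1.7² + 2.2²) ≈ 2.8.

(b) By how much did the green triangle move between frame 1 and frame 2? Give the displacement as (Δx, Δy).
(-1.6, 1.0)

The green triangle was at (9.5, 1.1) in frame 1 and (7.9, 2.1) in frame 2.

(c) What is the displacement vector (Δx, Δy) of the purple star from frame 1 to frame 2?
(0.1, -1.9)

The purple star was at (10.9, 5.1) in frame 1 and (11.0, 3.2) in frame 2.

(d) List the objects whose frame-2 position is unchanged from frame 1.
the blue square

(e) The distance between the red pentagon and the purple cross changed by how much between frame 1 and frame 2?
+4.1

Distance in frame 1: 4.9. Distance in frame 2: 9.0.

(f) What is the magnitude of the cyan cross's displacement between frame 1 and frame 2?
4.3

The cyan cross moved from (1.0, 9.2) to (5.3, 9.2), a distance of √(4.3² + 0.0²) ≈ 4.3.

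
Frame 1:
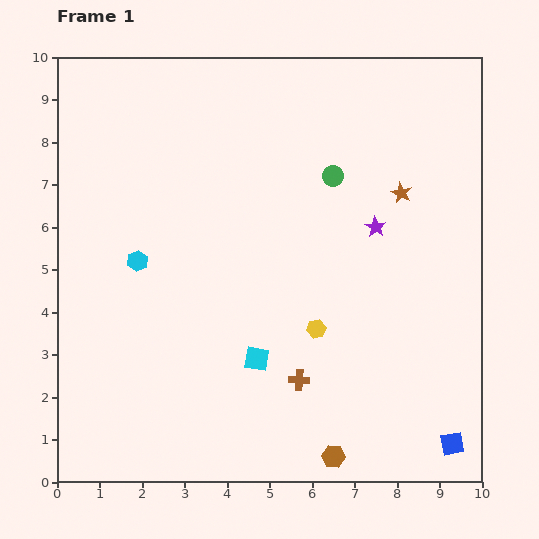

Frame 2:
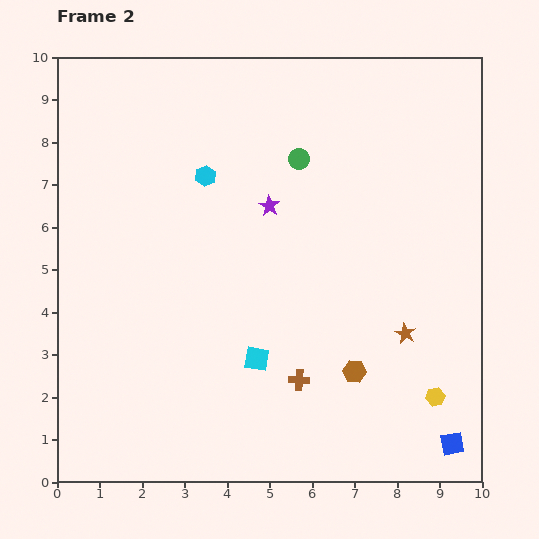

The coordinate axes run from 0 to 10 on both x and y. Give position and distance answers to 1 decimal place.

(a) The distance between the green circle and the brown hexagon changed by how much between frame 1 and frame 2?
-1.4

Distance in frame 1: 6.6. Distance in frame 2: 5.2.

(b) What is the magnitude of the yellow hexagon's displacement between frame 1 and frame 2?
3.2

The yellow hexagon moved from (6.1, 3.6) to (8.9, 2.0), a distance of √(2.8² + 1.6²) ≈ 3.2.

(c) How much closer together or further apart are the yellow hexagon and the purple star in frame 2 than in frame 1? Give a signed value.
+3.2

Distance in frame 1: 2.8. Distance in frame 2: 6.0.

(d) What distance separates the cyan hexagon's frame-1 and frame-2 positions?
2.6

The cyan hexagon moved from (1.9, 5.2) to (3.5, 7.2), a distance of √(1.6² + 2.0²) ≈ 2.6.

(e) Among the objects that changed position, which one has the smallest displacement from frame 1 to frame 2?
the green circle

(moved 0.9)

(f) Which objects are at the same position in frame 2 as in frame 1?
the brown cross, the cyan square, the blue square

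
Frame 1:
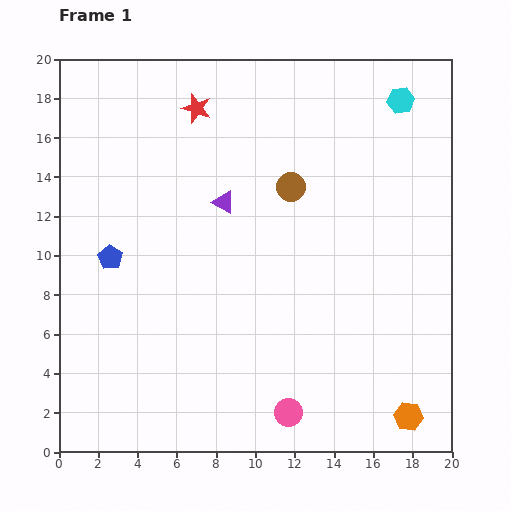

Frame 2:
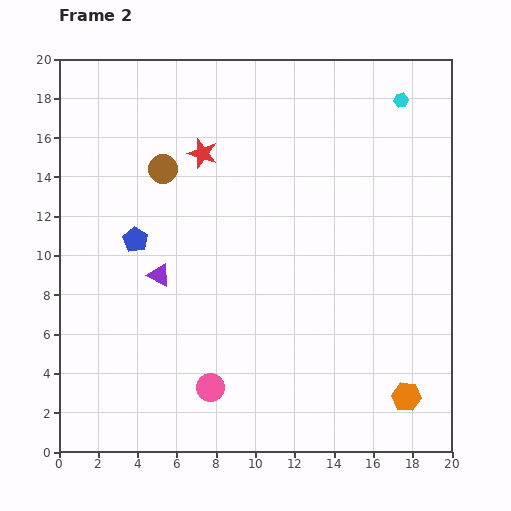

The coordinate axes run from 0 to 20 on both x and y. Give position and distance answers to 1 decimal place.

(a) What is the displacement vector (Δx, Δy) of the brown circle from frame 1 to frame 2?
(-6.5, 0.9)

The brown circle was at (11.8, 13.5) in frame 1 and (5.3, 14.4) in frame 2.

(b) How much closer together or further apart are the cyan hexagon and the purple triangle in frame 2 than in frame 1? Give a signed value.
+4.8

Distance in frame 1: 10.4. Distance in frame 2: 15.2.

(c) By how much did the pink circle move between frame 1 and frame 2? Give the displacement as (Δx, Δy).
(-4.0, 1.3)

The pink circle was at (11.7, 2.0) in frame 1 and (7.7, 3.3) in frame 2.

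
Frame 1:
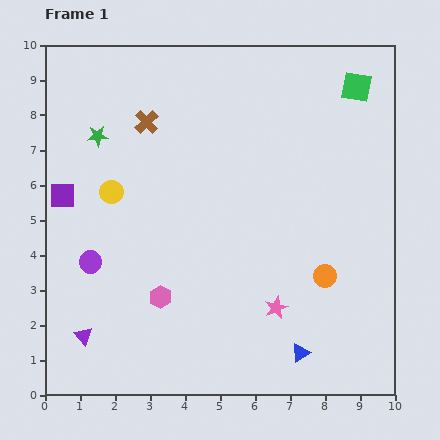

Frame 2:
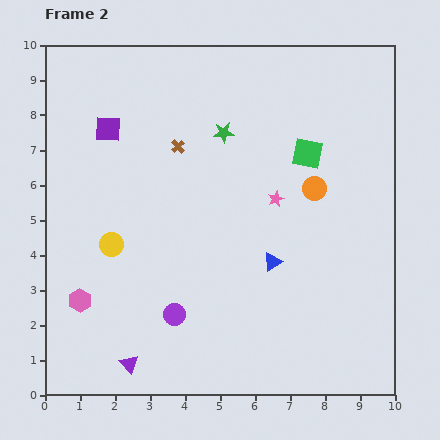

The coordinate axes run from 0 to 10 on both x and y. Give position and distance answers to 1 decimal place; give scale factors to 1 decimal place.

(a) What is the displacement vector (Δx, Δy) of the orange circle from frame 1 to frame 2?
(-0.3, 2.5)

The orange circle was at (8.0, 3.4) in frame 1 and (7.7, 5.9) in frame 2.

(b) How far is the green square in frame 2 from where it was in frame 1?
2.4

The green square moved from (8.9, 8.8) to (7.5, 6.9), a distance of √(1.4² + 1.9²) ≈ 2.4.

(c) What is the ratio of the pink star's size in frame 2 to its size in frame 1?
0.7×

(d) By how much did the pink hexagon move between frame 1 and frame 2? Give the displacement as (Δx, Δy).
(-2.3, -0.1)

The pink hexagon was at (3.3, 2.8) in frame 1 and (1.0, 2.7) in frame 2.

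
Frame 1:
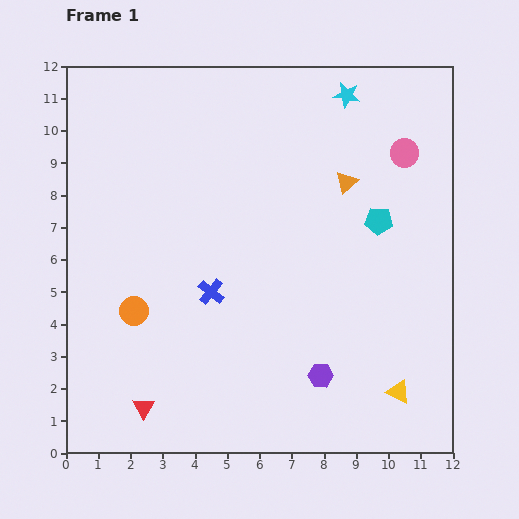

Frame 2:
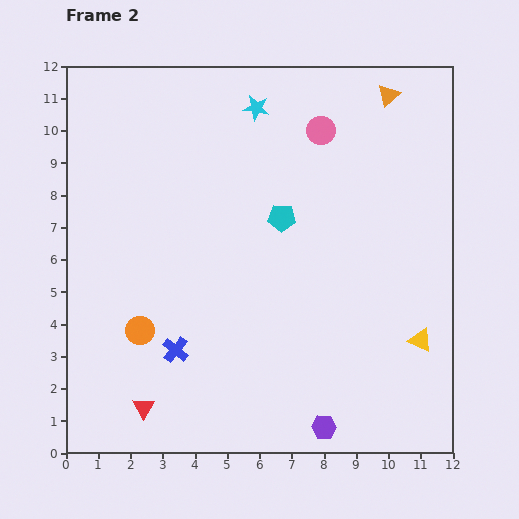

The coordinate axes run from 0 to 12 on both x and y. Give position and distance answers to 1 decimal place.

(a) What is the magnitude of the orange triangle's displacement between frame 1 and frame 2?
3.0

The orange triangle moved from (8.7, 8.4) to (10.0, 11.1), a distance of √(1.3² + 2.7²) ≈ 3.0.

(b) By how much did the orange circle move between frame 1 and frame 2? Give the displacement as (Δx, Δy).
(0.2, -0.6)

The orange circle was at (2.1, 4.4) in frame 1 and (2.3, 3.8) in frame 2.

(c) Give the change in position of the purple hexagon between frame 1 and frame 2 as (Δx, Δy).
(0.1, -1.6)

The purple hexagon was at (7.9, 2.4) in frame 1 and (8.0, 0.8) in frame 2.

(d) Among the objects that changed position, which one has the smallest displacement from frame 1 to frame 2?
the orange circle

(moved 0.6)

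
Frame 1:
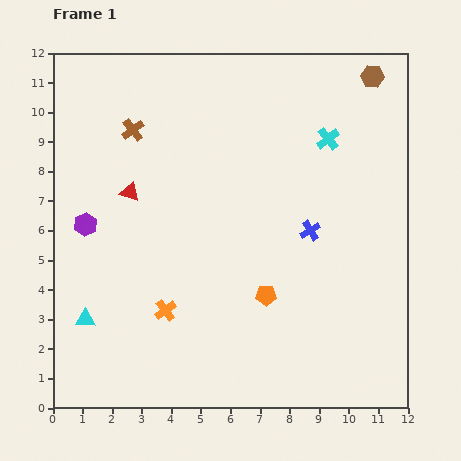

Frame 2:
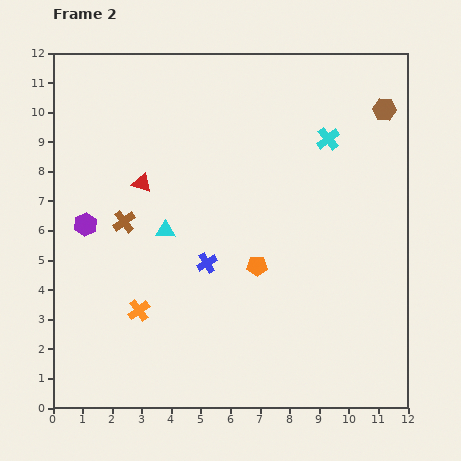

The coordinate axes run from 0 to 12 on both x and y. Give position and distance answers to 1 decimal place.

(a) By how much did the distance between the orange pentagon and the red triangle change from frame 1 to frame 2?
-1.0

Distance in frame 1: 5.8. Distance in frame 2: 4.8.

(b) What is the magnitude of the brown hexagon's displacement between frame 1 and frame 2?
1.2

The brown hexagon moved from (10.8, 11.2) to (11.2, 10.1), a distance of √(0.4² + 1.1²) ≈ 1.2.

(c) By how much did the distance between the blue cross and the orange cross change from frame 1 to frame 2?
-2.8

Distance in frame 1: 5.6. Distance in frame 2: 2.8.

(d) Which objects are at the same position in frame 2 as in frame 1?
the cyan cross, the purple hexagon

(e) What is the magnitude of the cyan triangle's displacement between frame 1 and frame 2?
4.0

The cyan triangle moved from (1.1, 3.0) to (3.8, 6.0), a distance of √(2.7² + 3.0²) ≈ 4.0.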